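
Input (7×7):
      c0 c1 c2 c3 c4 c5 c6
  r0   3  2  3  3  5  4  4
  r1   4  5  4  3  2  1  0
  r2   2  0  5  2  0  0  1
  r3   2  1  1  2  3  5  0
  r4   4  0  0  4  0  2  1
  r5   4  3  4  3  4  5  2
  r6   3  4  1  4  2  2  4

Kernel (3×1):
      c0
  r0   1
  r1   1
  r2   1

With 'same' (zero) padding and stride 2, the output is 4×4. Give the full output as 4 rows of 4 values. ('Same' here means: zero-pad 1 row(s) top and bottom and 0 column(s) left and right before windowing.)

7 7 7 4
8 10 5 1
10 5 7 3
7 5 6 6

Output[0,0]: The receptive field on the zero-padded input at this output position is [0 / 3 / 4]. Elementwise product with the kernel and sum: 0·1 + 3·1 + 4·1.
Output[0,1]: The receptive field on the zero-padded input at this output position is [0 / 3 / 4]. Elementwise product with the kernel and sum: 0·1 + 3·1 + 4·1.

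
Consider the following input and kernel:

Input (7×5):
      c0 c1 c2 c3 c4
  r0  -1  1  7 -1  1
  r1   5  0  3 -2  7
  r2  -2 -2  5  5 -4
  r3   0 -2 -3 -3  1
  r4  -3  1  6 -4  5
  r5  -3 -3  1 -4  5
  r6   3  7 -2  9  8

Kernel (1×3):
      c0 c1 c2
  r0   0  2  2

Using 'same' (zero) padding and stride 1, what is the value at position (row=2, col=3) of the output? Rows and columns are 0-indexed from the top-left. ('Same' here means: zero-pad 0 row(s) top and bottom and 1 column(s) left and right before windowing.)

The receptive field on the zero-padded input at this output position is [5 5 -4]. Elementwise product with the kernel and sum: 5·2 + -4·2.

2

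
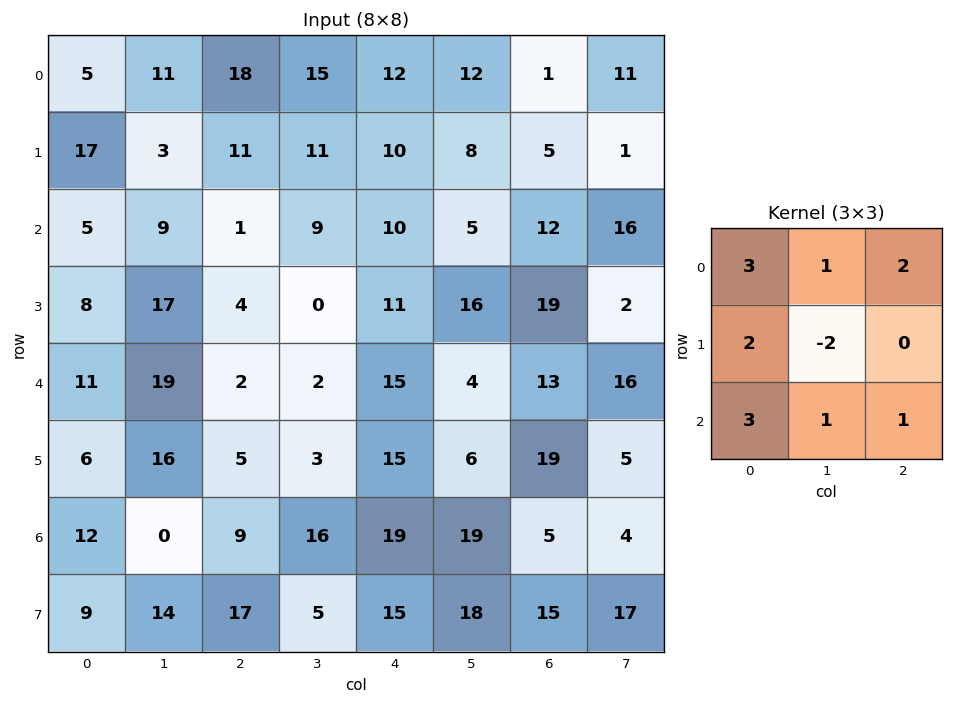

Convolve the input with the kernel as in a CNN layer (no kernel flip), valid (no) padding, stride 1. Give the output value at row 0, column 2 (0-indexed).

115

The receptive field on the input at this output position is [18 15 12 / 11 11 10 / 1 9 10]. Elementwise product with the kernel and sum: 18·3 + 15·1 + 12·2 + 11·2 + 11·-2 + 1·3 + 9·1 + 10·1.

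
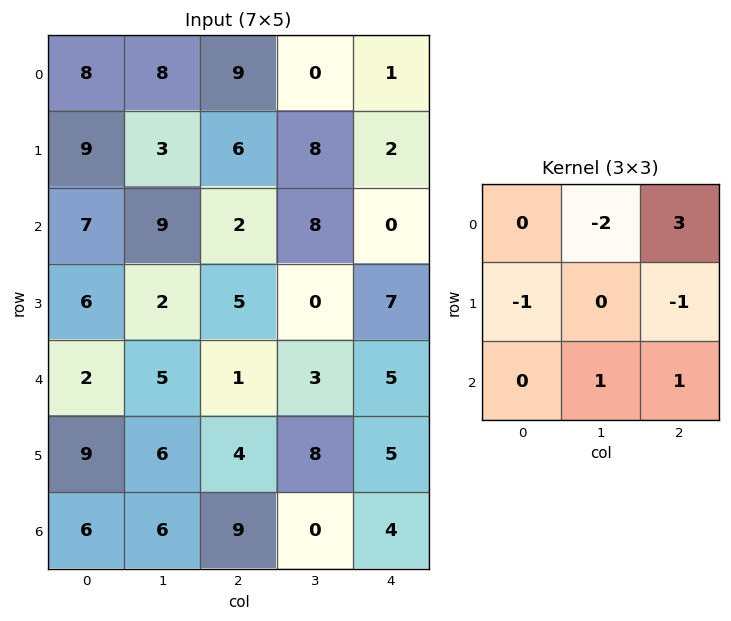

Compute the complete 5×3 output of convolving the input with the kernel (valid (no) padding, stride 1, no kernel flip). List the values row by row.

Output[0,0]: The receptive field on the input at this output position is [8 8 9 / 9 3 6 / 7 9 2]. Elementwise product with the kernel and sum: 8·-2 + 9·3 + 9·-1 + 6·-1 + 9·1 + 2·1.
Output[0,1]: The receptive field on the input at this output position is [8 9 0 / 3 6 8 / 9 2 8]. Elementwise product with the kernel and sum: 9·-2 + 0·3 + 3·-1 + 8·-1 + 2·1 + 8·1.

7 -19 3
10 0 -5
-17 22 -20
18 -6 28
-5 2 4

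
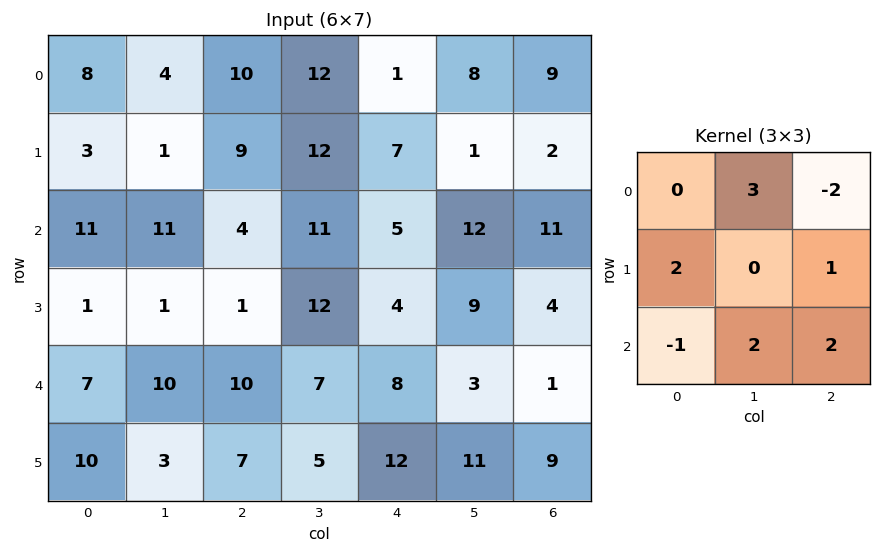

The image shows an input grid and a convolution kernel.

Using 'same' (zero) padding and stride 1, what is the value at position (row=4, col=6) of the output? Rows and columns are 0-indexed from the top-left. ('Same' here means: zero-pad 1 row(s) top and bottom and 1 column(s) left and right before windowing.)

25

The receptive field on the zero-padded input at this output position is [9 4 0 / 3 1 0 / 11 9 0]. Elementwise product with the kernel and sum: 4·3 + 0·-2 + 3·2 + 0·1 + 11·-1 + 9·2 + 0·2.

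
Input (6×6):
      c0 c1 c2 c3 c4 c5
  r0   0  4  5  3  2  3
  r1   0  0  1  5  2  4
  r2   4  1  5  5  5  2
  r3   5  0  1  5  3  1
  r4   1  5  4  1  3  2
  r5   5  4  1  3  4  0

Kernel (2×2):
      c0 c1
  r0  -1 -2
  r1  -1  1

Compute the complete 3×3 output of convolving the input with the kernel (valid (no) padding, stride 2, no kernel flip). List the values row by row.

Output[0,0]: The receptive field on the input at this output position is [0 4 / 0 0]. Elementwise product with the kernel and sum: 0·-1 + 4·-2 + 0·-1 + 0·1.

-8 -7 -6
-11 -11 -11
-12 -4 -11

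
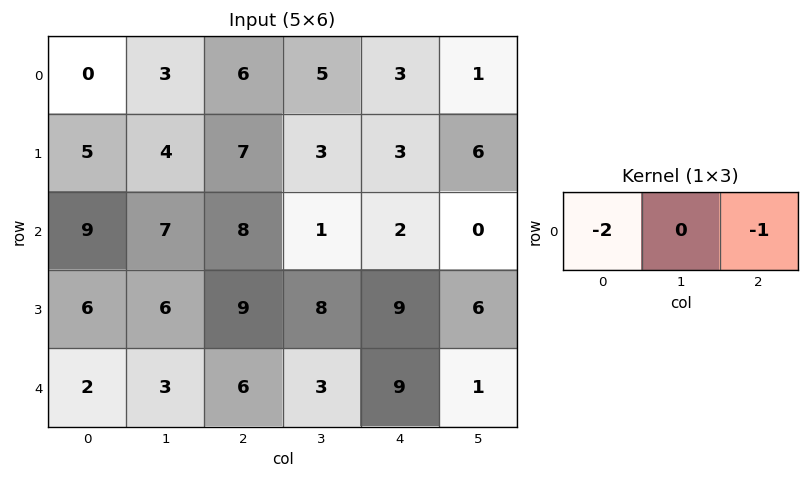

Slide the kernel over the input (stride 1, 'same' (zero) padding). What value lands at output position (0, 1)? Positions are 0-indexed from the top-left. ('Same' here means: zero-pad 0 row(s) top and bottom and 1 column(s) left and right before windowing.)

The receptive field on the zero-padded input at this output position is [0 3 6]. Elementwise product with the kernel and sum: 0·-2 + 6·-1.

-6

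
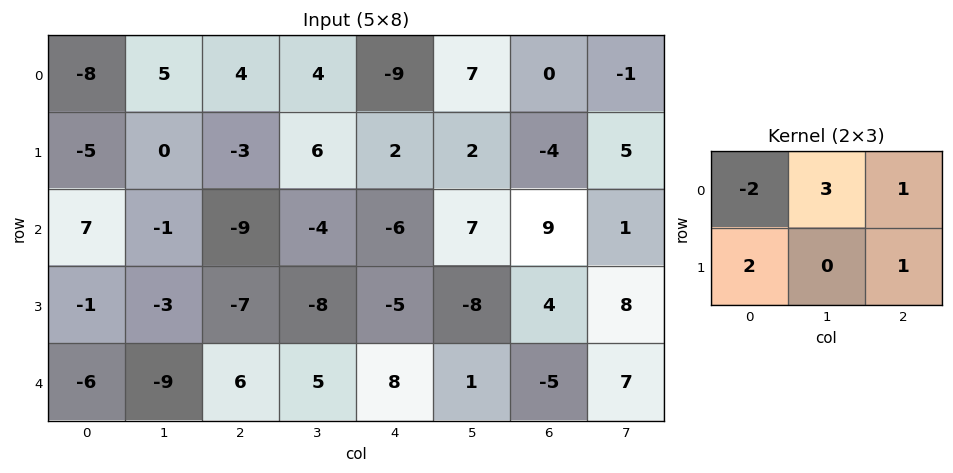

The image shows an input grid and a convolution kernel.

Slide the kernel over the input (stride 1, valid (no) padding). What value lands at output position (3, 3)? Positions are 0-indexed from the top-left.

4

The receptive field on the input at this output position is [-8 -5 -8 / 5 8 1]. Elementwise product with the kernel and sum: -8·-2 + -5·3 + -8·1 + 5·2 + 1·1.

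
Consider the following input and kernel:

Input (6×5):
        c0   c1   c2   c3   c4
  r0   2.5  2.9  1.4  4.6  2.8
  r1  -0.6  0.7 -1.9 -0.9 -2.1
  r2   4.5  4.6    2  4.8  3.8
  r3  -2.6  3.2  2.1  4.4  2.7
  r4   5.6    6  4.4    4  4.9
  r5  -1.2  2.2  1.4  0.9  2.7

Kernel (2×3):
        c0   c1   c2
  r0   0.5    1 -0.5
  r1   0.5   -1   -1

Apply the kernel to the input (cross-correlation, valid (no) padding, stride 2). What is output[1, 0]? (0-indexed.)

-0.75

The receptive field on the input at this output position is [4.5 4.6 2 / -2.6 3.2 2.1]. Elementwise product with the kernel and sum: 4.5·0.5 + 4.6·1 + 2·-0.5 + -2.6·0.5 + 3.2·-1 + 2.1·-1.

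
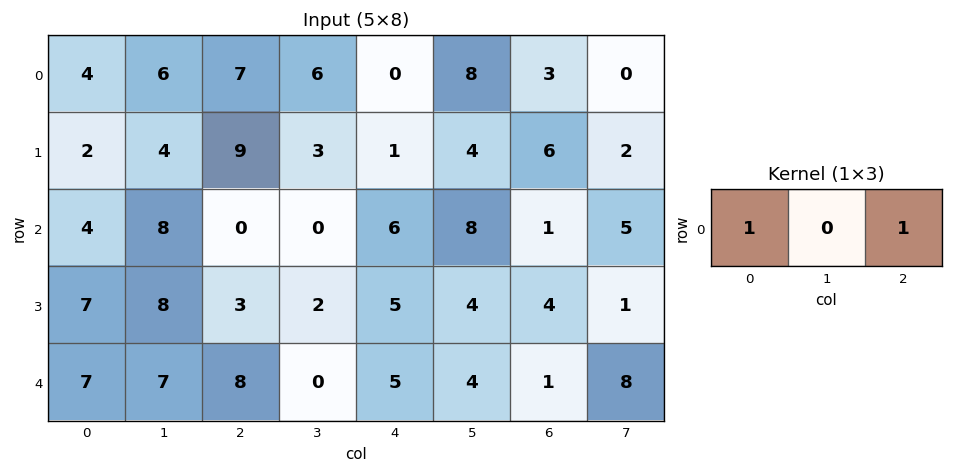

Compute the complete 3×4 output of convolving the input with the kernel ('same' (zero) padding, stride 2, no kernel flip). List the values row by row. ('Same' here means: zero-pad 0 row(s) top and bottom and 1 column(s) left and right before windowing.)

6 12 14 8
8 8 8 13
7 7 4 12

Output[0,0]: The receptive field on the zero-padded input at this output position is [0 4 6]. Elementwise product with the kernel and sum: 0·1 + 6·1.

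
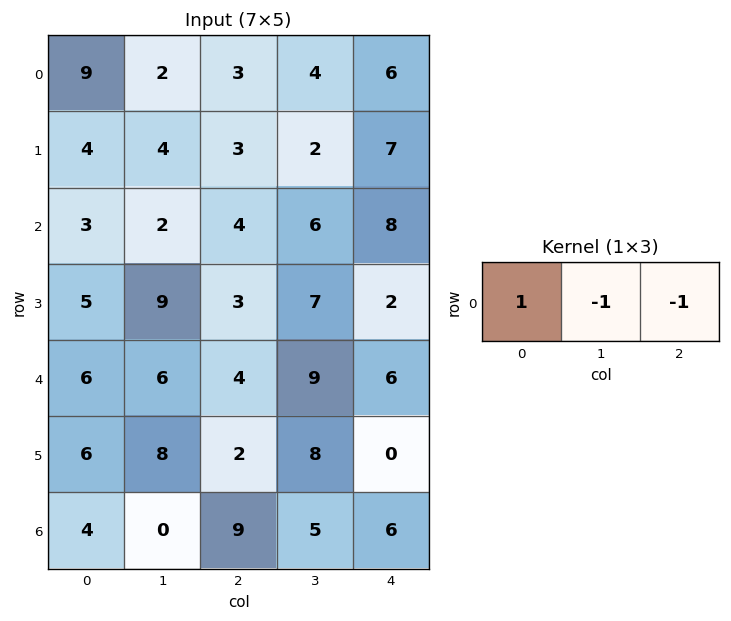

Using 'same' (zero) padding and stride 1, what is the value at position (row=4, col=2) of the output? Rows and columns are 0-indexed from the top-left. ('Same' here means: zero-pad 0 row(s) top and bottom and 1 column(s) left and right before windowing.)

The receptive field on the zero-padded input at this output position is [6 4 9]. Elementwise product with the kernel and sum: 6·1 + 4·-1 + 9·-1.

-7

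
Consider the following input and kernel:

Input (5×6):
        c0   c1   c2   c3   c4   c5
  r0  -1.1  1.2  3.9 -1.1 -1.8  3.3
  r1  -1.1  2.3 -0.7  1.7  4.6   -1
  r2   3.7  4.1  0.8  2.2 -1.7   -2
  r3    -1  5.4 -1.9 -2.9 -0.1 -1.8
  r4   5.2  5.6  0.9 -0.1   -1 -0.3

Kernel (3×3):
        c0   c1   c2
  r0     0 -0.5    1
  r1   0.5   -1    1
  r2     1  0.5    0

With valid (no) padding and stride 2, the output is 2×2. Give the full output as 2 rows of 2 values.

Output[0,0]: The receptive field on the input at this output position is [-1.1 1.2 3.9 / -1.1 2.3 -0.7 / 3.7 4.1 0.8]. Elementwise product with the kernel and sum: 1.2·-0.5 + 3.9·1 + -1.1·0.5 + 2.3·-1 + -0.7·1 + 3.7·1 + 4.1·0.5.
Output[0,1]: The receptive field on the input at this output position is [3.9 -1.1 -1.8 / -0.7 1.7 4.6 / 0.8 2.2 -1.7]. Elementwise product with the kernel and sum: -1.1·-0.5 + -1.8·1 + -0.7·0.5 + 1.7·-1 + 4.6·1 + 0.8·1 + 2.2·0.5.

5.5 3.2
-1.05 -0.1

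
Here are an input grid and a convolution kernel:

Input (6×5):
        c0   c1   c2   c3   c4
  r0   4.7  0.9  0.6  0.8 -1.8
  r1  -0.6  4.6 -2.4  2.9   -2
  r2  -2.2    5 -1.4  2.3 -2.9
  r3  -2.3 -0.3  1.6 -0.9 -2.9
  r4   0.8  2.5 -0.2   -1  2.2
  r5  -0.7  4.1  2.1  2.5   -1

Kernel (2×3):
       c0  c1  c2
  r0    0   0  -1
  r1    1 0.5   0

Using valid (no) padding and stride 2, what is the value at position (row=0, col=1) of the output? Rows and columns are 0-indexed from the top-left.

The receptive field on the input at this output position is [0.6 0.8 -1.8 / -2.4 2.9 -2]. Elementwise product with the kernel and sum: -1.8·-1 + -2.4·1 + 2.9·0.5.

0.85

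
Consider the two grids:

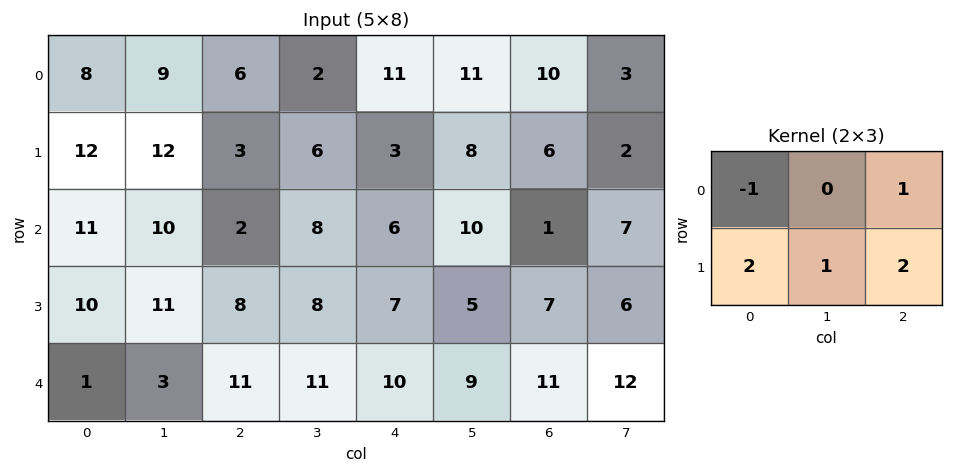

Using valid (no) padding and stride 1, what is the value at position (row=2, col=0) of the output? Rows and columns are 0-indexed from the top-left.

The receptive field on the input at this output position is [11 10 2 / 10 11 8]. Elementwise product with the kernel and sum: 11·-1 + 2·1 + 10·2 + 11·1 + 8·2.

38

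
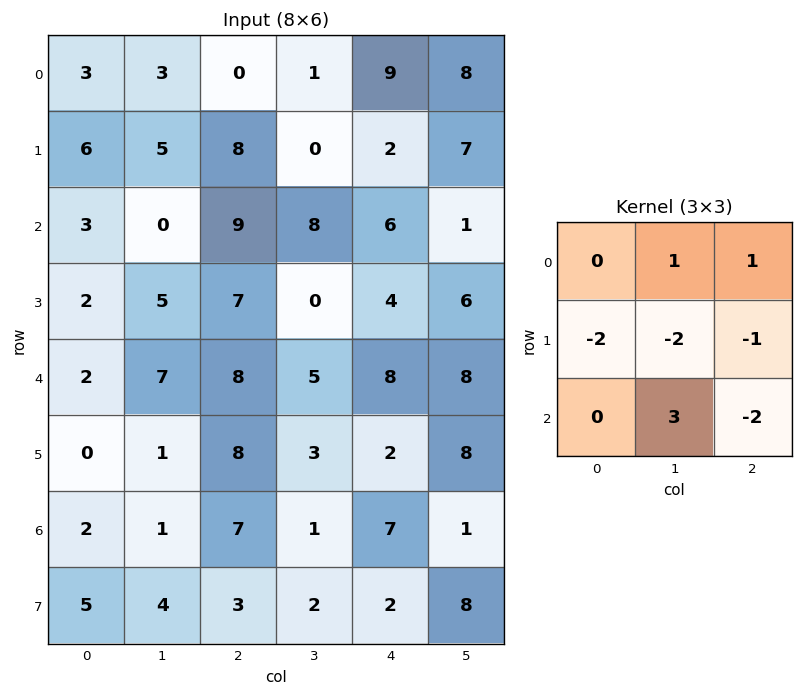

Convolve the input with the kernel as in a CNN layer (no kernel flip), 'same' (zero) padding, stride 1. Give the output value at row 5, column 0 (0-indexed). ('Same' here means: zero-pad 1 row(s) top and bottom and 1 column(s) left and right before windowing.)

The receptive field on the zero-padded input at this output position is [0 2 7 / 0 0 1 / 0 2 1]. Elementwise product with the kernel and sum: 2·1 + 7·1 + 0·-2 + 0·-2 + 1·-1 + 2·3 + 1·-2.

12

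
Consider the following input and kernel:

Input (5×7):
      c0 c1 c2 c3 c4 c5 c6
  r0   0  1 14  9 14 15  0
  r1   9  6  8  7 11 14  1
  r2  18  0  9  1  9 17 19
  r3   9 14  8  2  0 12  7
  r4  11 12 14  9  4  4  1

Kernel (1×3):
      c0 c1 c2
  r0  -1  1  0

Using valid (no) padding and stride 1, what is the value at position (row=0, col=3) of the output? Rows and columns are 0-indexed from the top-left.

5

The receptive field on the input at this output position is [9 14 15]. Elementwise product with the kernel and sum: 9·-1 + 14·1.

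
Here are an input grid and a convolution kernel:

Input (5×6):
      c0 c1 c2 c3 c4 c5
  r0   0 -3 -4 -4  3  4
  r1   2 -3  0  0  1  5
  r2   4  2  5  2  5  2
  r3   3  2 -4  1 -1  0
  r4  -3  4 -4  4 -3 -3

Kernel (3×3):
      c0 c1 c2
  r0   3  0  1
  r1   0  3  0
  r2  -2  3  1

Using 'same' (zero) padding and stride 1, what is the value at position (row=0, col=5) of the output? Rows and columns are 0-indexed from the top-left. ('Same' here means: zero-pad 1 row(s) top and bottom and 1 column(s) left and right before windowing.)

25

The receptive field on the zero-padded input at this output position is [0 0 0 / 3 4 0 / 1 5 0]. Elementwise product with the kernel and sum: 0·3 + 0·1 + 4·3 + 1·-2 + 5·3 + 0·1.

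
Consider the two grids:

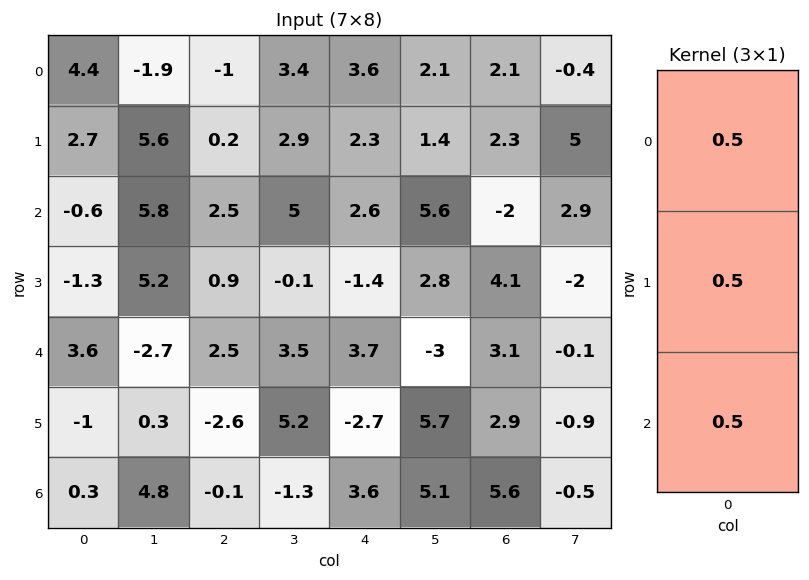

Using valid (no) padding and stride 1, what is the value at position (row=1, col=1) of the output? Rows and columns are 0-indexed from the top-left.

The receptive field on the input at this output position is [5.6 / 5.8 / 5.2]. Elementwise product with the kernel and sum: 5.6·0.5 + 5.8·0.5 + 5.2·0.5.

8.3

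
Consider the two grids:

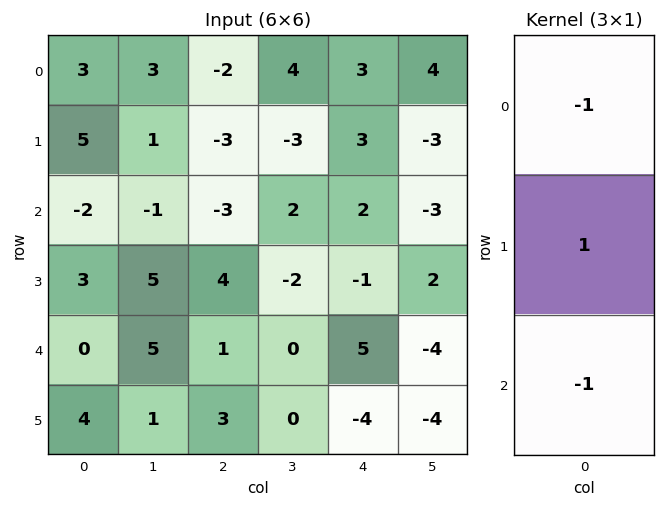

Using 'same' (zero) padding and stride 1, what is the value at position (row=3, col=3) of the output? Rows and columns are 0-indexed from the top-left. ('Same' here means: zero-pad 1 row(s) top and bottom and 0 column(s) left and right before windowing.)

The receptive field on the zero-padded input at this output position is [2 / -2 / 0]. Elementwise product with the kernel and sum: 2·-1 + -2·1 + 0·-1.

-4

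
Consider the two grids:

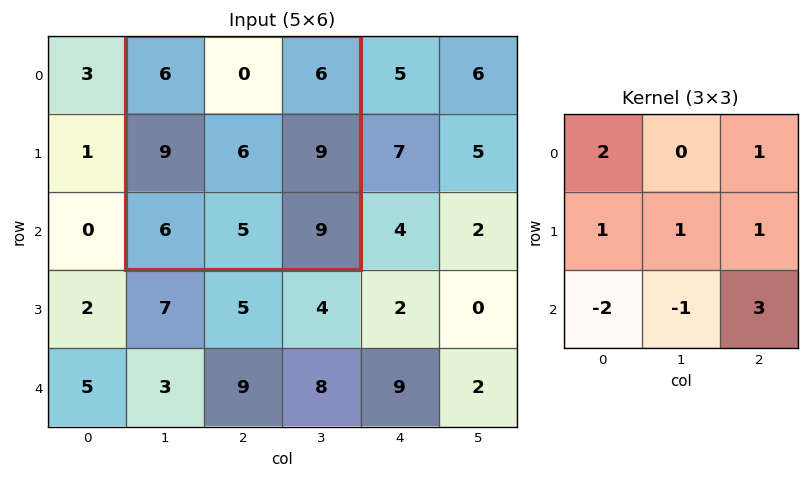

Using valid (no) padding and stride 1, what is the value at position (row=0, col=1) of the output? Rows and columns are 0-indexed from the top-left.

The receptive field on the input at this output position is [6 0 6 / 9 6 9 / 6 5 9]. Elementwise product with the kernel and sum: 6·2 + 6·1 + 9·1 + 6·1 + 9·1 + 6·-2 + 5·-1 + 9·3.

52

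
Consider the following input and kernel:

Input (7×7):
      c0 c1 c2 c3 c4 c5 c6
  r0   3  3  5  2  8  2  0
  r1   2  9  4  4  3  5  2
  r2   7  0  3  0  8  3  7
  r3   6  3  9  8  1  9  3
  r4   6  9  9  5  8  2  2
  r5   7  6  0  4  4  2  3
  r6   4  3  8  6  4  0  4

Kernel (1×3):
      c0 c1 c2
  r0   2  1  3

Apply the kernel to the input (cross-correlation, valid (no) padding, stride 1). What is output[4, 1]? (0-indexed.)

42

The receptive field on the input at this output position is [9 9 5]. Elementwise product with the kernel and sum: 9·2 + 9·1 + 5·3.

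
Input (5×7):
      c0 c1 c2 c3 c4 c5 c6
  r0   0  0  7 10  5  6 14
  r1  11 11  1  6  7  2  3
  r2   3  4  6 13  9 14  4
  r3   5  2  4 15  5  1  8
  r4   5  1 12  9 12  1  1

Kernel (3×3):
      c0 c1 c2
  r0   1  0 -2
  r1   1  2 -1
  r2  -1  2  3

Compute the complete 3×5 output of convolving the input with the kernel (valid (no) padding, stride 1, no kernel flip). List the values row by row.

41 34 50 63 16
25 53 51 17 55
29 23 59 27 -7

Output[0,0]: The receptive field on the input at this output position is [0 0 7 / 11 11 1 / 3 4 6]. Elementwise product with the kernel and sum: 0·1 + 7·-2 + 11·1 + 11·2 + 1·-1 + 3·-1 + 4·2 + 6·3.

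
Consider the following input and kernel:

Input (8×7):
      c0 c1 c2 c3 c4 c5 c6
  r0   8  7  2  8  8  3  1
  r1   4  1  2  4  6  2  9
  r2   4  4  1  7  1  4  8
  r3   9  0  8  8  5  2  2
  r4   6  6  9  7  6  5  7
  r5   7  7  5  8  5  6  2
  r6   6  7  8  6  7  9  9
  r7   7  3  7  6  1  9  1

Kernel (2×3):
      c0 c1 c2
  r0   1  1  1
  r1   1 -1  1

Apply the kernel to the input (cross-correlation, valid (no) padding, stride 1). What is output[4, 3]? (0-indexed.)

27

The receptive field on the input at this output position is [7 6 5 / 8 5 6]. Elementwise product with the kernel and sum: 7·1 + 6·1 + 5·1 + 8·1 + 5·-1 + 6·1.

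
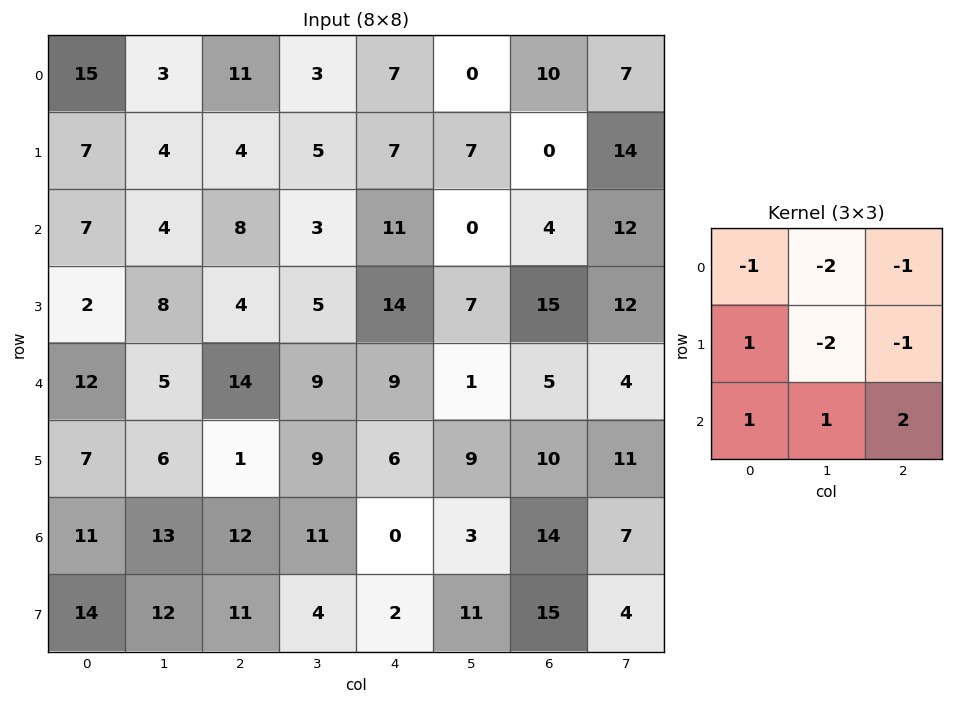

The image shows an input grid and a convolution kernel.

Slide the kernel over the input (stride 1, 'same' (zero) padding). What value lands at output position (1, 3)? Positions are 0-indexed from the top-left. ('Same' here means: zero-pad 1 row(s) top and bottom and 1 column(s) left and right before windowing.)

The receptive field on the zero-padded input at this output position is [11 3 7 / 4 5 7 / 8 3 11]. Elementwise product with the kernel and sum: 11·-1 + 3·-2 + 7·-1 + 4·1 + 5·-2 + 7·-1 + 8·1 + 3·1 + 11·2.

-4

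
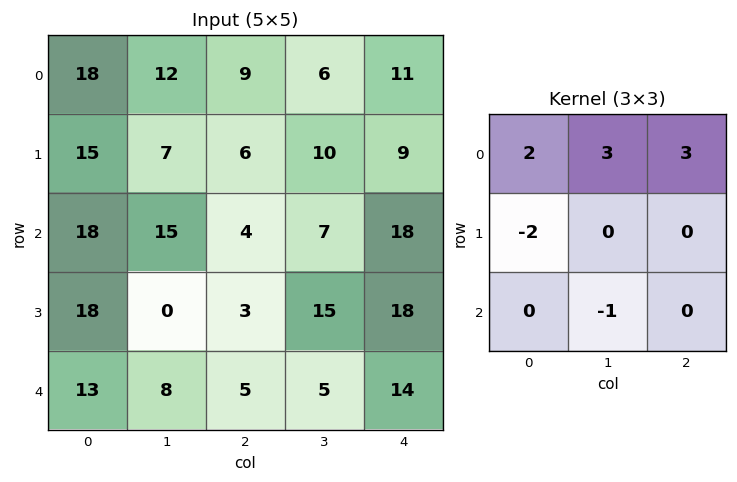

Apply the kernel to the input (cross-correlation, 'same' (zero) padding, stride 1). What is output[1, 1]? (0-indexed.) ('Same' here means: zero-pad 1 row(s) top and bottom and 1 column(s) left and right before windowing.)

54

The receptive field on the zero-padded input at this output position is [18 12 9 / 15 7 6 / 18 15 4]. Elementwise product with the kernel and sum: 18·2 + 12·3 + 9·3 + 15·-2 + 15·-1.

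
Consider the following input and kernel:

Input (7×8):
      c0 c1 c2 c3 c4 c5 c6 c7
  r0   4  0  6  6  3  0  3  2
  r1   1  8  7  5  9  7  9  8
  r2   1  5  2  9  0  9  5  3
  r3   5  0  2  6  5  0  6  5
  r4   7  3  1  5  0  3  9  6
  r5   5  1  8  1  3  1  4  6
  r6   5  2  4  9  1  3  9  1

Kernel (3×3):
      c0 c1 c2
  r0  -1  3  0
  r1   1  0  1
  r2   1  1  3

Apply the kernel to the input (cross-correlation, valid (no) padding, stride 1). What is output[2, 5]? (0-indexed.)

The receptive field on the input at this output position is [9 5 3 / 0 6 5 / 3 9 6]. Elementwise product with the kernel and sum: 9·-1 + 5·3 + 0·1 + 5·1 + 3·1 + 9·1 + 6·3.

41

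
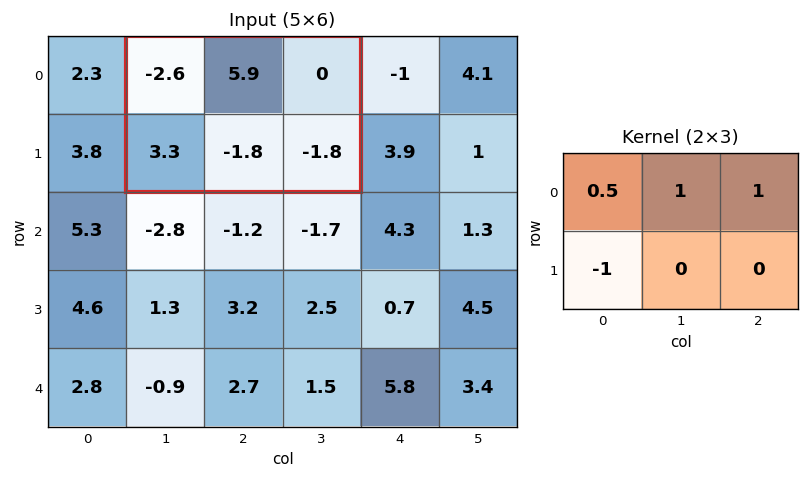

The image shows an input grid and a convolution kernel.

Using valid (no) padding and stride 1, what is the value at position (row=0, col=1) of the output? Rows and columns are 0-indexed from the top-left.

The receptive field on the input at this output position is [-2.6 5.9 0 / 3.3 -1.8 -1.8]. Elementwise product with the kernel and sum: -2.6·0.5 + 5.9·1 + 0·1 + 3.3·-1.

1.3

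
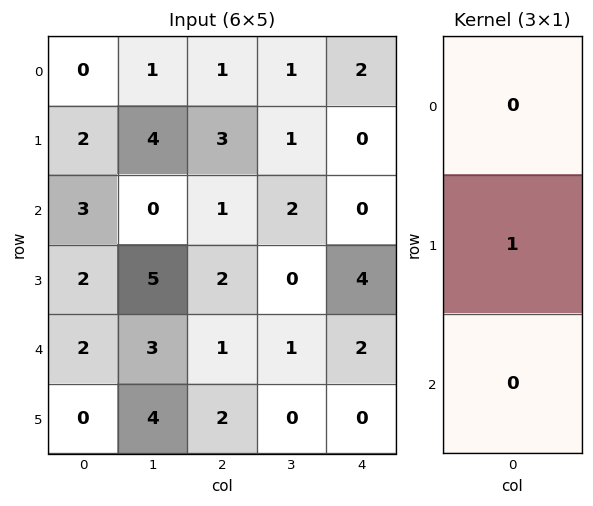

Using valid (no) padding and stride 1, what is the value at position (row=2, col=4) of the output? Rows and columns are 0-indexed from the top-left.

4

The receptive field on the input at this output position is [0 / 4 / 2]. Elementwise product with the kernel and sum: 4·1.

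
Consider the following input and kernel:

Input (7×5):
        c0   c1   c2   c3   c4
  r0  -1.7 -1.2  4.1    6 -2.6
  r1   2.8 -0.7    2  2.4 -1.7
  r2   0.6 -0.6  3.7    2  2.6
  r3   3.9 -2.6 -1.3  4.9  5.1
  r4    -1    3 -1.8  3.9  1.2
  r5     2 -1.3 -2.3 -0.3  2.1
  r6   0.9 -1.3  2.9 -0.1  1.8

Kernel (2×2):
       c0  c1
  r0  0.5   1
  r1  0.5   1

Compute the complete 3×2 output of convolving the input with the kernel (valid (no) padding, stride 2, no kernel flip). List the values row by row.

Output[0,0]: The receptive field on the input at this output position is [-1.7 -1.2 / 2.8 -0.7]. Elementwise product with the kernel and sum: -1.7·0.5 + -1.2·1 + 2.8·0.5 + -0.7·1.

-1.35 11.45
-0.95 8.1
2.2 1.55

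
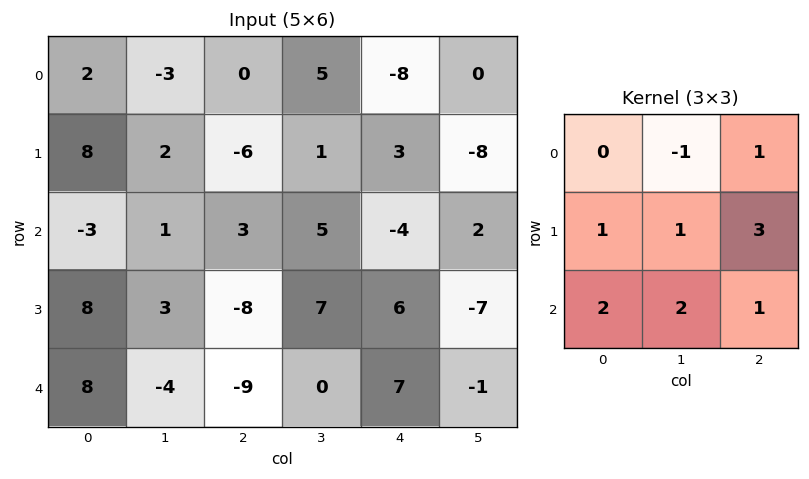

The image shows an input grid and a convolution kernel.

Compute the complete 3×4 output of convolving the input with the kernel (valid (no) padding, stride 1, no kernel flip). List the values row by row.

-6 17 3 -8
13 23 2 15
-12 -8 -3 11

Output[0,0]: The receptive field on the input at this output position is [2 -3 0 / 8 2 -6 / -3 1 3]. Elementwise product with the kernel and sum: -3·-1 + 0·1 + 8·1 + 2·1 + -6·3 + -3·2 + 1·2 + 3·1.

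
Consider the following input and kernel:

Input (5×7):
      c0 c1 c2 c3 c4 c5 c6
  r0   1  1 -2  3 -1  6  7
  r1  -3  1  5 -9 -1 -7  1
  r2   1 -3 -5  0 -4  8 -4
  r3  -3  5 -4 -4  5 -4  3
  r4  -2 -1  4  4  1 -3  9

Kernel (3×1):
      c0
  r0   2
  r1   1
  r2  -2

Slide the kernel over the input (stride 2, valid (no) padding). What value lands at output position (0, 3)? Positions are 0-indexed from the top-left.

23

The receptive field on the input at this output position is [7 / 1 / -4]. Elementwise product with the kernel and sum: 7·2 + 1·1 + -4·-2.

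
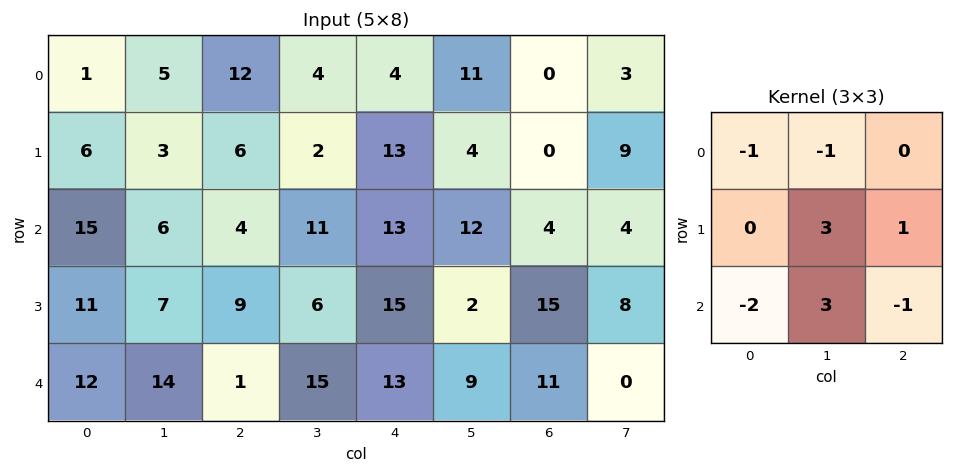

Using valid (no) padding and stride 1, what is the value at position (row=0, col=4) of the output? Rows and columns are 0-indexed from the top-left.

3

The receptive field on the input at this output position is [4 11 0 / 13 4 0 / 13 12 4]. Elementwise product with the kernel and sum: 4·-1 + 11·-1 + 4·3 + 0·1 + 13·-2 + 12·3 + 4·-1.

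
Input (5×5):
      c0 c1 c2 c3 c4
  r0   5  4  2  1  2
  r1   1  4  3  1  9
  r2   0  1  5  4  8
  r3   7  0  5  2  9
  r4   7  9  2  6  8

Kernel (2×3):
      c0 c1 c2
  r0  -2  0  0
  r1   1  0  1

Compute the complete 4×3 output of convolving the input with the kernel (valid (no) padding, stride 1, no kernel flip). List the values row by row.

-6 -3 8
3 -3 7
12 0 4
-5 15 0

Output[0,0]: The receptive field on the input at this output position is [5 4 2 / 1 4 3]. Elementwise product with the kernel and sum: 5·-2 + 1·1 + 3·1.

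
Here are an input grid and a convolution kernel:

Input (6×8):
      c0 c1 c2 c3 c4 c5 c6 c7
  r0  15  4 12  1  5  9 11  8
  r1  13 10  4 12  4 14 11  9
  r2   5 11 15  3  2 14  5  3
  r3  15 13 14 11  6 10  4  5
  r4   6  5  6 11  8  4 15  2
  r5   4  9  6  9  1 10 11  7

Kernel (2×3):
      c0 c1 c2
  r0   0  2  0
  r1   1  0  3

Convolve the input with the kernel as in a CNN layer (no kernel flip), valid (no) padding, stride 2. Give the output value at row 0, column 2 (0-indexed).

The receptive field on the input at this output position is [5 9 11 / 4 14 11]. Elementwise product with the kernel and sum: 9·2 + 4·1 + 11·3.

55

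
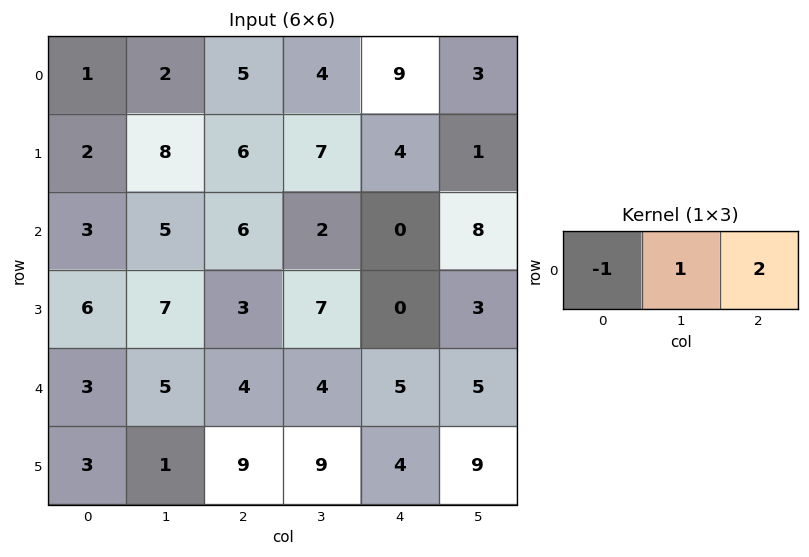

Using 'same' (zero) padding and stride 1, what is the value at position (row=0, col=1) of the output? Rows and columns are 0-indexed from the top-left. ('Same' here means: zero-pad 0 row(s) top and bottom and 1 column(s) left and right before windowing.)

11

The receptive field on the zero-padded input at this output position is [1 2 5]. Elementwise product with the kernel and sum: 1·-1 + 2·1 + 5·2.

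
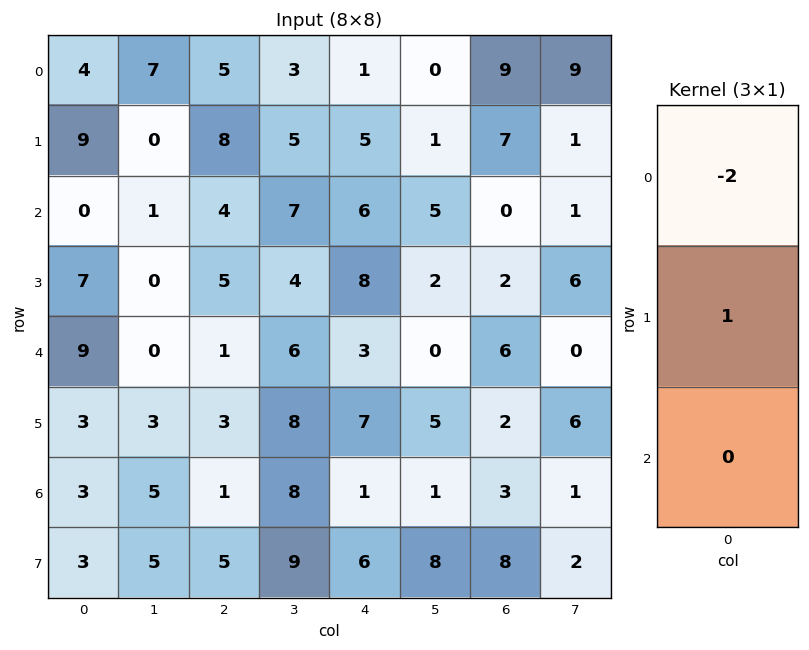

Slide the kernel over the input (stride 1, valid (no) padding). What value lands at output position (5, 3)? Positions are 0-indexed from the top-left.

-8

The receptive field on the input at this output position is [8 / 8 / 9]. Elementwise product with the kernel and sum: 8·-2 + 8·1.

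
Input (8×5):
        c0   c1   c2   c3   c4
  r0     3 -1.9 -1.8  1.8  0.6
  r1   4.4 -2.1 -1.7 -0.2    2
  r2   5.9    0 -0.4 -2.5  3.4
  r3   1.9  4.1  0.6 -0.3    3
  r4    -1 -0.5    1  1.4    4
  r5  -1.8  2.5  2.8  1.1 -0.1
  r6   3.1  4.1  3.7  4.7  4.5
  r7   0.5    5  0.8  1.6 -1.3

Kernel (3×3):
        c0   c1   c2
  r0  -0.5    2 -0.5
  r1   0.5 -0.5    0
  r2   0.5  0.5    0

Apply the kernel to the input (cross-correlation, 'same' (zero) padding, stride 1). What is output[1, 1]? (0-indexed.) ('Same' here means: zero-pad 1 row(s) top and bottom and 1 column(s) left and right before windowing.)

1.8

The receptive field on the zero-padded input at this output position is [3 -1.9 -1.8 / 4.4 -2.1 -1.7 / 5.9 0 -0.4]. Elementwise product with the kernel and sum: 3·-0.5 + -1.9·2 + -1.8·-0.5 + 4.4·0.5 + -2.1·-0.5 + 5.9·0.5 + 0·0.5.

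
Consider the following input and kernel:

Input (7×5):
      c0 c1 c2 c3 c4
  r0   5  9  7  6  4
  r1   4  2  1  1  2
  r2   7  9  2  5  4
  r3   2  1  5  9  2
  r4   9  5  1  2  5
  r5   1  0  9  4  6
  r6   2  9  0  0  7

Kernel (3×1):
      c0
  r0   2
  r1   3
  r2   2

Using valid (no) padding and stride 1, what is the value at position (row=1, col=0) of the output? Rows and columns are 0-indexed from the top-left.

33

The receptive field on the input at this output position is [4 / 7 / 2]. Elementwise product with the kernel and sum: 4·2 + 7·3 + 2·2.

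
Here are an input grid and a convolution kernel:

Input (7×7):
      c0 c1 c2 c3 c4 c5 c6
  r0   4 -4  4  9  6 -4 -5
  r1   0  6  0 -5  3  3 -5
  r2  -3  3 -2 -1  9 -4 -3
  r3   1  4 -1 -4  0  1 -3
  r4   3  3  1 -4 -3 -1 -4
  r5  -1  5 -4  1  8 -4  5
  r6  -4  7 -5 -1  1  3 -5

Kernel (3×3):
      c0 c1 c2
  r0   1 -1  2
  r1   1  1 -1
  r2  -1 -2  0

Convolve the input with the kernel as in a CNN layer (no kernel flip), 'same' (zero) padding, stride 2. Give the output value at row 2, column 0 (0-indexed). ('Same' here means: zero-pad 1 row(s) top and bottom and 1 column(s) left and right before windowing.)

9

The receptive field on the zero-padded input at this output position is [0 1 4 / 0 3 3 / 0 -1 5]. Elementwise product with the kernel and sum: 0·1 + 1·-1 + 4·2 + 0·1 + 3·1 + 3·-1 + 0·-1 + -1·-2.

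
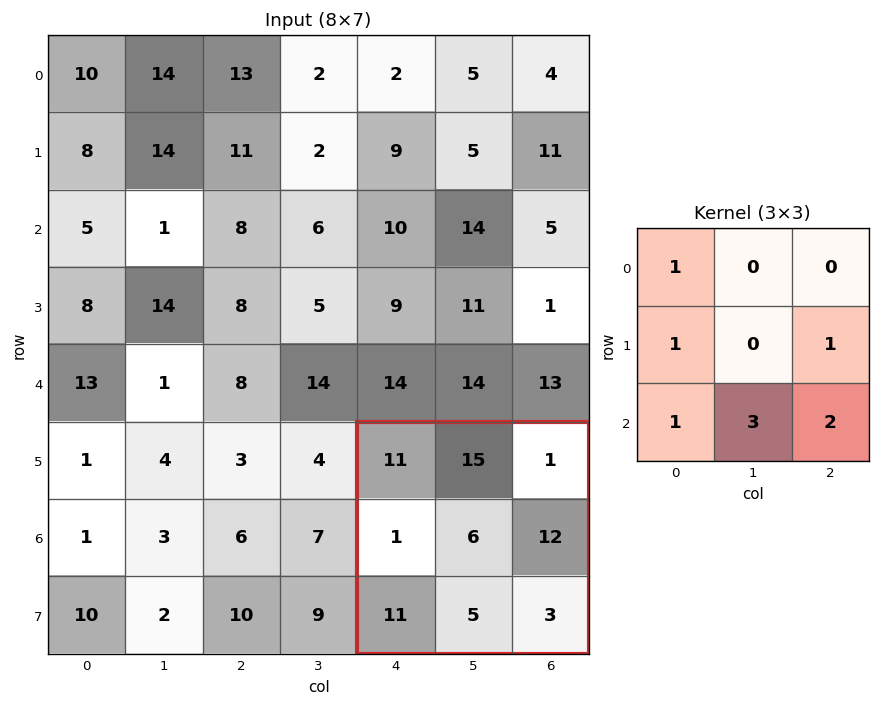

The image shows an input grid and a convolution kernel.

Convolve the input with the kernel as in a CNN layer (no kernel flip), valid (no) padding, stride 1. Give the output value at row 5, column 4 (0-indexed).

The receptive field on the input at this output position is [11 15 1 / 1 6 12 / 11 5 3]. Elementwise product with the kernel and sum: 11·1 + 1·1 + 12·1 + 11·1 + 5·3 + 3·2.

56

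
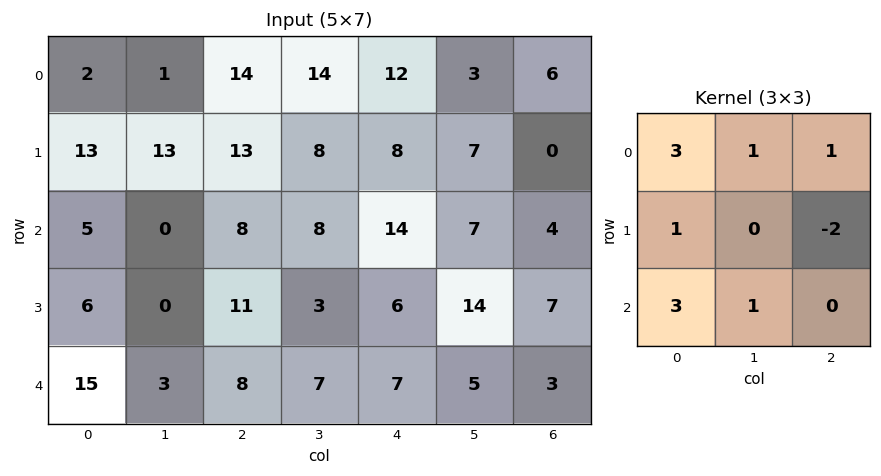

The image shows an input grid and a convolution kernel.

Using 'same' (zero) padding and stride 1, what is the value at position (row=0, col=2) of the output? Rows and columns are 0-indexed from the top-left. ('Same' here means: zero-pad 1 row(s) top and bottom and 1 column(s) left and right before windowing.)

The receptive field on the zero-padded input at this output position is [0 0 0 / 1 14 14 / 13 13 8]. Elementwise product with the kernel and sum: 0·3 + 0·1 + 0·1 + 1·1 + 14·-2 + 13·3 + 13·1.

25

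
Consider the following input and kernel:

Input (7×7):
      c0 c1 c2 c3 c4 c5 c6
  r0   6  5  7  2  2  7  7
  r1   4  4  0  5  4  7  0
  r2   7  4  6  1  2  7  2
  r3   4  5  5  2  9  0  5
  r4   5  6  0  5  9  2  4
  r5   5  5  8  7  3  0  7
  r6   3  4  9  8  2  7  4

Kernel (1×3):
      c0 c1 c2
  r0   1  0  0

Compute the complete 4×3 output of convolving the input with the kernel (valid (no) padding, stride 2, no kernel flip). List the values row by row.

6 7 2
7 6 2
5 0 9
3 9 2

Output[0,0]: The receptive field on the input at this output position is [6 5 7]. Elementwise product with the kernel and sum: 6·1.
Output[0,1]: The receptive field on the input at this output position is [7 2 2]. Elementwise product with the kernel and sum: 7·1.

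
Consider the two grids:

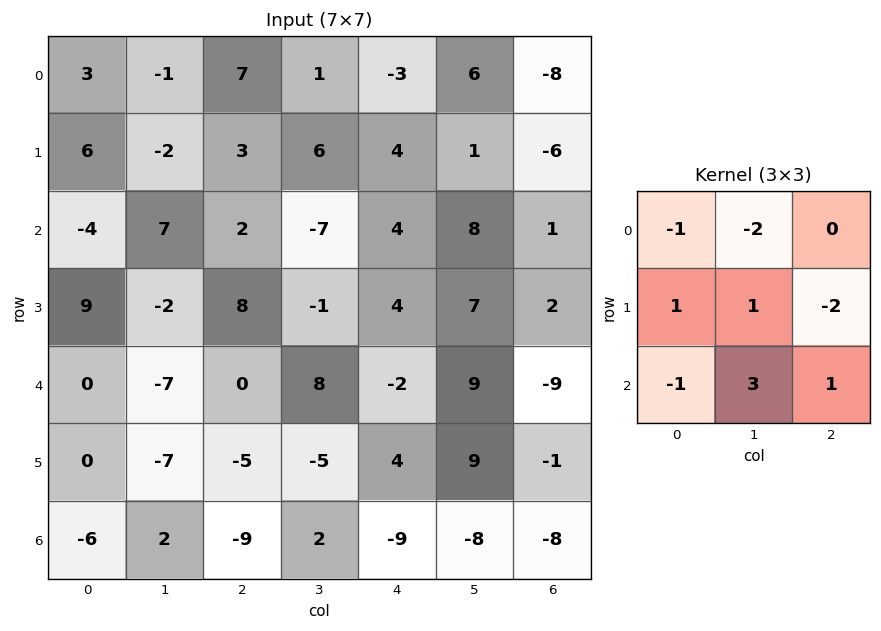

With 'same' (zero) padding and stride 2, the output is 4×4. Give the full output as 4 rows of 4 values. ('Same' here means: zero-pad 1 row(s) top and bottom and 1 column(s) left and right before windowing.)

Output[0,0]: The receptive field on the zero-padded input at this output position is [0 0 0 / 0 3 -1 / 0 6 -2]. Elementwise product with the kernel and sum: 0·-1 + 0·-2 + 0·1 + 3·1 + -1·-2 + 0·-1 + 6·3 + -2·1.
Output[0,1]: The receptive field on the zero-padded input at this output position is [0 0 0 / -1 7 1 / -2 3 6]. Elementwise product with the kernel and sum: 0·-1 + 0·-2 + -1·1 + 7·1 + 1·-2 + -2·-1 + 3·3 + 6·1.

21 21 -7 -21
-5 44 -13 19
-11 -50 7 -23
-10 6 6 -23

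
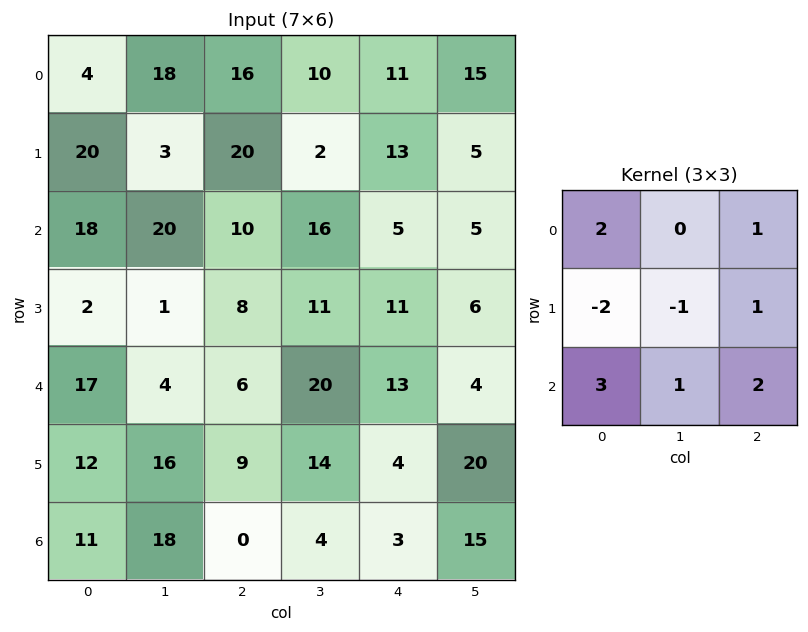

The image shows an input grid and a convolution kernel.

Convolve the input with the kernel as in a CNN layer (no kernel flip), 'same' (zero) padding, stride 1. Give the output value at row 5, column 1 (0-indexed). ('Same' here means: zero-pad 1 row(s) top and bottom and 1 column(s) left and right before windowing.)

The receptive field on the zero-padded input at this output position is [17 4 6 / 12 16 9 / 11 18 0]. Elementwise product with the kernel and sum: 17·2 + 6·1 + 12·-2 + 16·-1 + 9·1 + 11·3 + 18·1 + 0·2.

60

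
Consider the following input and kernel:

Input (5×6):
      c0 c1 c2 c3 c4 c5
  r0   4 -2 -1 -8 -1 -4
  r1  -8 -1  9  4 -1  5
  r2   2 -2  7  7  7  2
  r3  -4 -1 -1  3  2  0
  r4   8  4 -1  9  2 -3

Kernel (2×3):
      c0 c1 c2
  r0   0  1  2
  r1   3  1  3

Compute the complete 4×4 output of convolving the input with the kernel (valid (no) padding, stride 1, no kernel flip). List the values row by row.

-2 1 18 17
42 39 51 43
-4 26 27 22
22 43 19 22

Output[0,0]: The receptive field on the input at this output position is [4 -2 -1 / -8 -1 9]. Elementwise product with the kernel and sum: -2·1 + -1·2 + -8·3 + -1·1 + 9·3.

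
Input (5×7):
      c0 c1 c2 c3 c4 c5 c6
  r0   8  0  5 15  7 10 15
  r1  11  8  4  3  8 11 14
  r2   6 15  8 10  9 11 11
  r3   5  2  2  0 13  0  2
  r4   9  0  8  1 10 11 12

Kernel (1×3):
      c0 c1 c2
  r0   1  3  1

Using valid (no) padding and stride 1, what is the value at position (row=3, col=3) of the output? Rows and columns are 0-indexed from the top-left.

The receptive field on the input at this output position is [0 13 0]. Elementwise product with the kernel and sum: 0·1 + 13·3 + 0·1.

39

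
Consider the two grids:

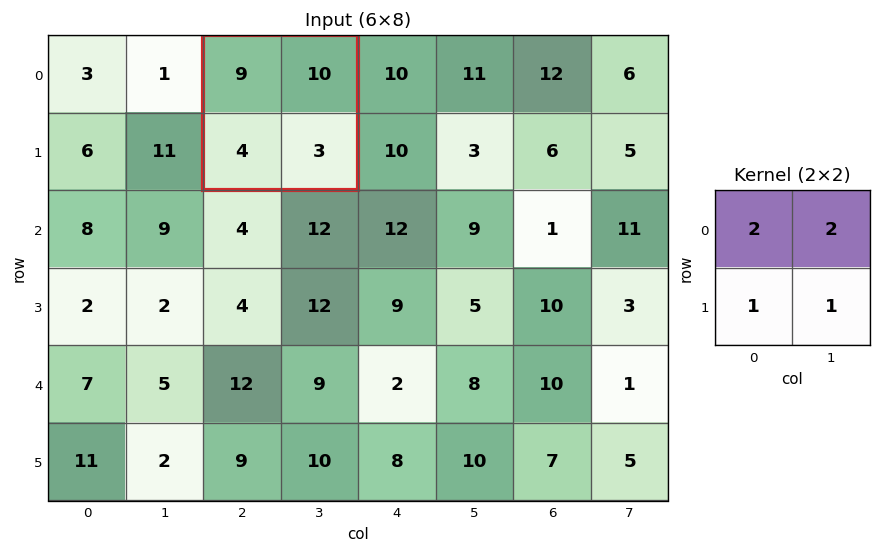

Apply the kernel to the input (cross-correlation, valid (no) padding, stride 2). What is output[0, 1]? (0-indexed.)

45

The receptive field on the input at this output position is [9 10 / 4 3]. Elementwise product with the kernel and sum: 9·2 + 10·2 + 4·1 + 3·1.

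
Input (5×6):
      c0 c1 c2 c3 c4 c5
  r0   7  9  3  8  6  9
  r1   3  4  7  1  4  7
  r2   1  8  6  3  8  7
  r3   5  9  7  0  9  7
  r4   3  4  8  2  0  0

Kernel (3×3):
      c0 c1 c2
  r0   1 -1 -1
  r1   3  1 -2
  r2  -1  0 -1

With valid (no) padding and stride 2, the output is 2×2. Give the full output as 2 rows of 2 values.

-13 -11
-14 -10

Output[0,0]: The receptive field on the input at this output position is [7 9 3 / 3 4 7 / 1 8 6]. Elementwise product with the kernel and sum: 7·1 + 9·-1 + 3·-1 + 3·3 + 4·1 + 7·-2 + 1·-1 + 6·-1.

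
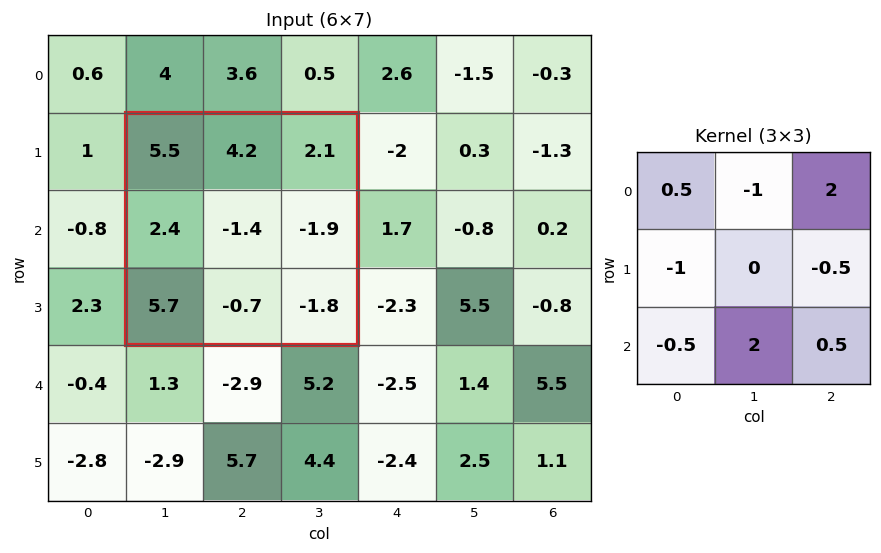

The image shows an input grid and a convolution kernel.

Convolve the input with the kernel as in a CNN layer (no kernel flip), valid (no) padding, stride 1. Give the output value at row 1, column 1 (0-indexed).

-3.85

The receptive field on the input at this output position is [5.5 4.2 2.1 / 2.4 -1.4 -1.9 / 5.7 -0.7 -1.8]. Elementwise product with the kernel and sum: 5.5·0.5 + 4.2·-1 + 2.1·2 + 2.4·-1 + -1.9·-0.5 + 5.7·-0.5 + -0.7·2 + -1.8·0.5.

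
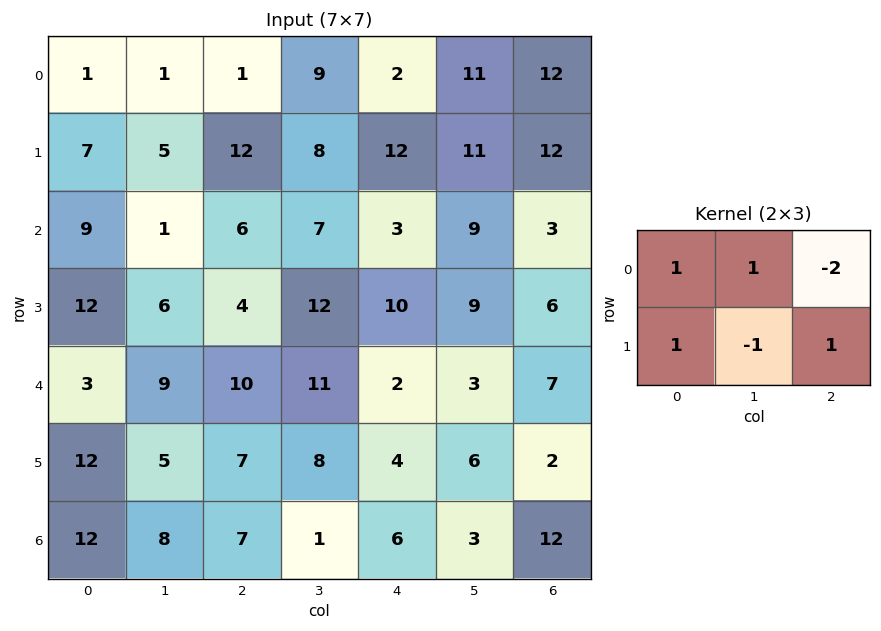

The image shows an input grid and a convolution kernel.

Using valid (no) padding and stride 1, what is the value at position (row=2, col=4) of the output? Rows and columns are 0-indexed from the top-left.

13

The receptive field on the input at this output position is [3 9 3 / 10 9 6]. Elementwise product with the kernel and sum: 3·1 + 9·1 + 3·-2 + 10·1 + 9·-1 + 6·1.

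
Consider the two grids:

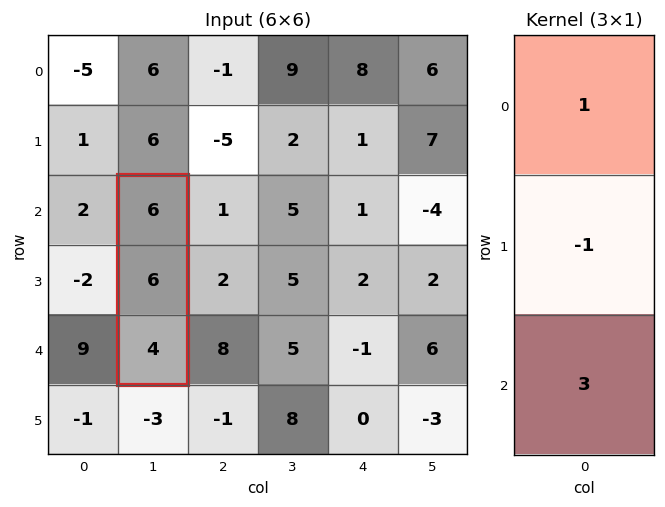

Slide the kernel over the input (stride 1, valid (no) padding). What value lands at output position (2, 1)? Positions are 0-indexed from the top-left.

The receptive field on the input at this output position is [6 / 6 / 4]. Elementwise product with the kernel and sum: 6·1 + 6·-1 + 4·3.

12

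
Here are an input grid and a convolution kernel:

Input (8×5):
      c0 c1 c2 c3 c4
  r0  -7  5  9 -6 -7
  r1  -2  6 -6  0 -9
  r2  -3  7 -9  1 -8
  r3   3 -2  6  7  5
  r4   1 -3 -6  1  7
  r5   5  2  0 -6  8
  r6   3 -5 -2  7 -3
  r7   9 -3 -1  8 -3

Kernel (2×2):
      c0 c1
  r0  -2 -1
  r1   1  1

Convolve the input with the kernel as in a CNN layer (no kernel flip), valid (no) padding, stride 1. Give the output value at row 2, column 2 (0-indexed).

30

The receptive field on the input at this output position is [-9 1 / 6 7]. Elementwise product with the kernel and sum: -9·-2 + 1·-1 + 6·1 + 7·1.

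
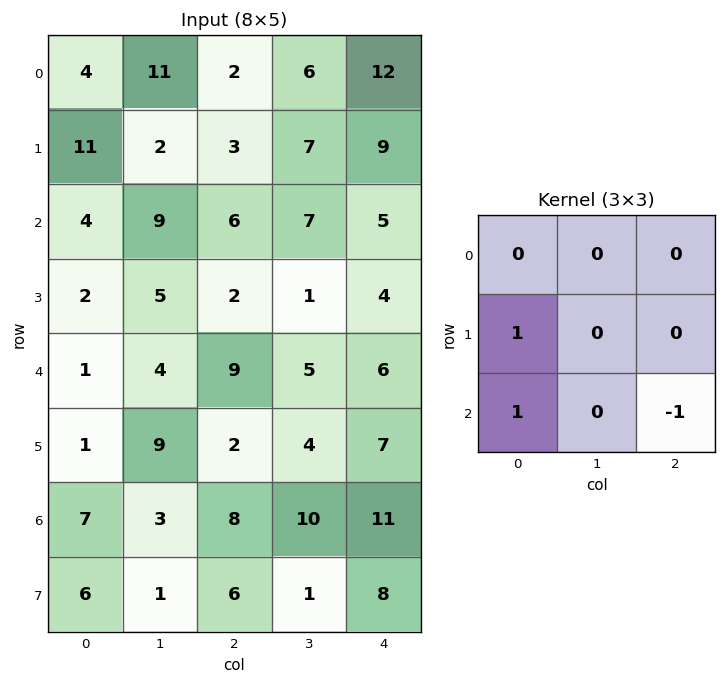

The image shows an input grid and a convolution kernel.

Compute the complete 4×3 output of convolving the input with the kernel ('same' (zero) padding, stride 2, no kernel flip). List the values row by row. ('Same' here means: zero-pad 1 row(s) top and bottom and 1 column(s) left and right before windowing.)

Output[0,0]: The receptive field on the zero-padded input at this output position is [0 0 0 / 0 4 11 / 0 11 2]. Elementwise product with the kernel and sum: 0·1 + 0·1 + 2·-1.

-2 6 13
-5 13 8
-9 9 9
-1 3 11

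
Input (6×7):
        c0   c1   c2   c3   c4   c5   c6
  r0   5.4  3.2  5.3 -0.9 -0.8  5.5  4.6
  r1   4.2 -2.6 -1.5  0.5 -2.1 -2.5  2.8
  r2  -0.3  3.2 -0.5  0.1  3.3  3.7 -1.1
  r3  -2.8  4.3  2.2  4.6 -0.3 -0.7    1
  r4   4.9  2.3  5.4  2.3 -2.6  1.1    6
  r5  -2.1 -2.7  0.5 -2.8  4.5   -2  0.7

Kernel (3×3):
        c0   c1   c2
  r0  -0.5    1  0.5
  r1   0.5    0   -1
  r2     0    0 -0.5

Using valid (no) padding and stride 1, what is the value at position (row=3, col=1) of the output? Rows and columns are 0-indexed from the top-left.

2.6

The receptive field on the input at this output position is [4.3 2.2 4.6 / 2.3 5.4 2.3 / -2.7 0.5 -2.8]. Elementwise product with the kernel and sum: 4.3·-0.5 + 2.2·1 + 4.6·0.5 + 2.3·0.5 + 2.3·-1 + -2.8·-0.5.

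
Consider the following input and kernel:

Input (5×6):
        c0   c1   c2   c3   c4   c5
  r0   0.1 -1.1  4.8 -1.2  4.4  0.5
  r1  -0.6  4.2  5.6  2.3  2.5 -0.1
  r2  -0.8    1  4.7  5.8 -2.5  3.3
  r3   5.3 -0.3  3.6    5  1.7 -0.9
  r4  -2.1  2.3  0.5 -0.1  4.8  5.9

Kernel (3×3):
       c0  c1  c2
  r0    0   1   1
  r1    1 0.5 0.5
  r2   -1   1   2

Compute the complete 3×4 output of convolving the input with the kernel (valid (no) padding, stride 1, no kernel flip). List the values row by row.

Output[0,0]: The receptive field on the input at this output position is [0.1 -1.1 4.8 / -0.6 4.2 5.6 / -0.8 1 4.7]. Elementwise product with the kernel and sum: -1.1·1 + 4.8·1 + -0.6·1 + 4.2·0.5 + 5.6·0.5 + -0.8·-1 + 1·1 + 4.7·2.
Output[0,1]: The receptive field on the input at this output position is [-1.1 4.8 -1.2 / 4.2 5.6 2.3 / 1 4.7 5.8]. Elementwise product with the kernel and sum: 4.8·1 + -1.2·1 + 4.2·1 + 5.6·0.5 + 2.3·0.5 + 1·-1 + 4.7·1 + 5.8·2.

19.2 27.05 7.3 6.7
13.45 28.05 15.95 3.5
18.05 12.5 19.25 22.9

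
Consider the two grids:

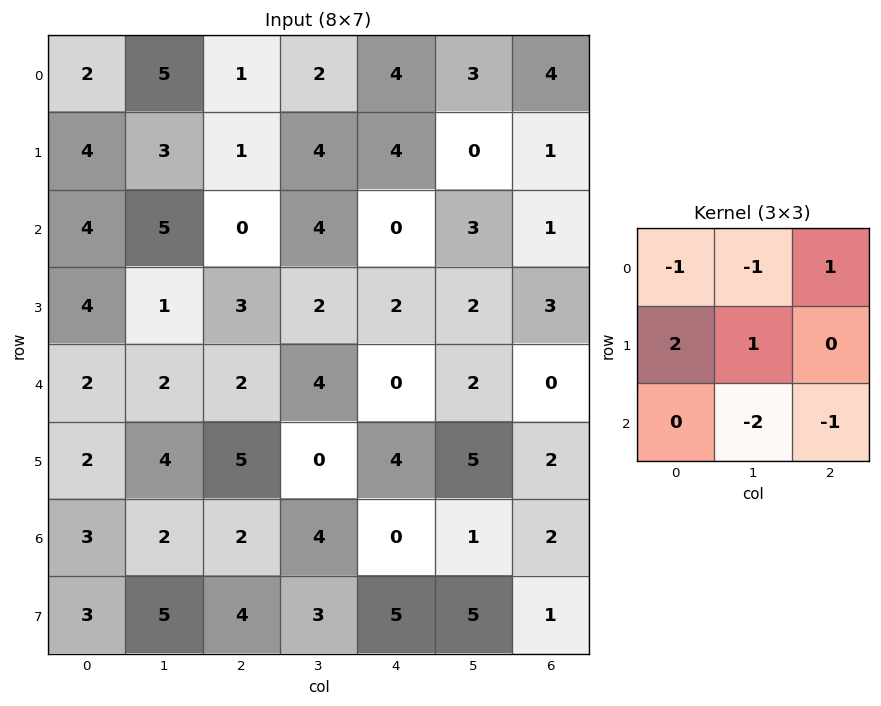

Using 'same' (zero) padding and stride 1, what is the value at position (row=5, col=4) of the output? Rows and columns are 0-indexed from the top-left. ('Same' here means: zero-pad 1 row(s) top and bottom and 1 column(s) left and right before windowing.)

1

The receptive field on the zero-padded input at this output position is [4 0 2 / 0 4 5 / 4 0 1]. Elementwise product with the kernel and sum: 4·-1 + 0·-1 + 2·1 + 0·2 + 4·1 + 0·-2 + 1·-1.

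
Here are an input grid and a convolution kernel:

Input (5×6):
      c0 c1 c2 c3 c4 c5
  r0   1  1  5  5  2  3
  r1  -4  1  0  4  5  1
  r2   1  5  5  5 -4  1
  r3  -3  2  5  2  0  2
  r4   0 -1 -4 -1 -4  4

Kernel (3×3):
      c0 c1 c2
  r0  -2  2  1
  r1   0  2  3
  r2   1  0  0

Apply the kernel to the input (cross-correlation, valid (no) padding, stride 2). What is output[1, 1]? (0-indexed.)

The receptive field on the input at this output position is [5 5 -4 / 5 2 0 / -4 -1 -4]. Elementwise product with the kernel and sum: 5·-2 + 5·2 + -4·1 + 2·2 + 0·3 + -4·1.

-4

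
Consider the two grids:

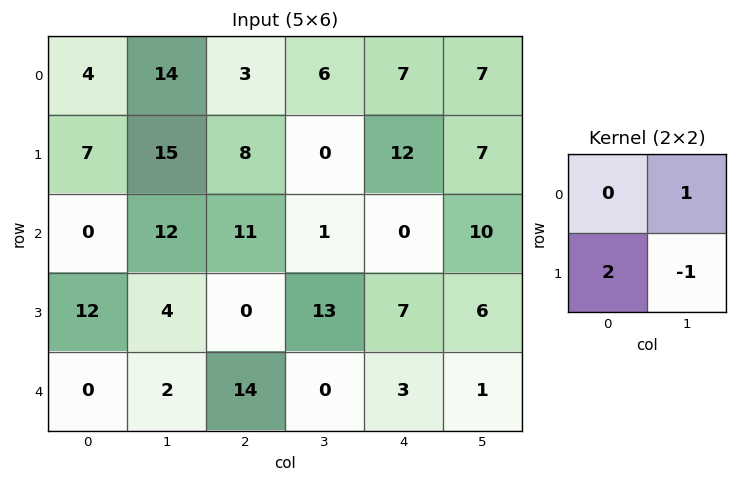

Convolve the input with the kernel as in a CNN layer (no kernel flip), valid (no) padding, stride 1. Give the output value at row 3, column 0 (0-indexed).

2

The receptive field on the input at this output position is [12 4 / 0 2]. Elementwise product with the kernel and sum: 4·1 + 0·2 + 2·-1.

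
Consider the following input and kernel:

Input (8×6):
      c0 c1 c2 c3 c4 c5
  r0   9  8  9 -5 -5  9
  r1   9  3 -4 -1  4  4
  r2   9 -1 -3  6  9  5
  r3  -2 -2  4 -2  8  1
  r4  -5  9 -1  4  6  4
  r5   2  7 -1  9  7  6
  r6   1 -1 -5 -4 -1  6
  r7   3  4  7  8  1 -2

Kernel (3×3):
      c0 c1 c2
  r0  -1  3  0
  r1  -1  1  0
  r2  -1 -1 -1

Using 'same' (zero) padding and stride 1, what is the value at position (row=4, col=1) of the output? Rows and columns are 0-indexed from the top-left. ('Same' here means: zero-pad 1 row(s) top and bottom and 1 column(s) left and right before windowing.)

2

The receptive field on the zero-padded input at this output position is [-2 -2 4 / -5 9 -1 / 2 7 -1]. Elementwise product with the kernel and sum: -2·-1 + -2·3 + -5·-1 + 9·1 + 2·-1 + 7·-1 + -1·-1.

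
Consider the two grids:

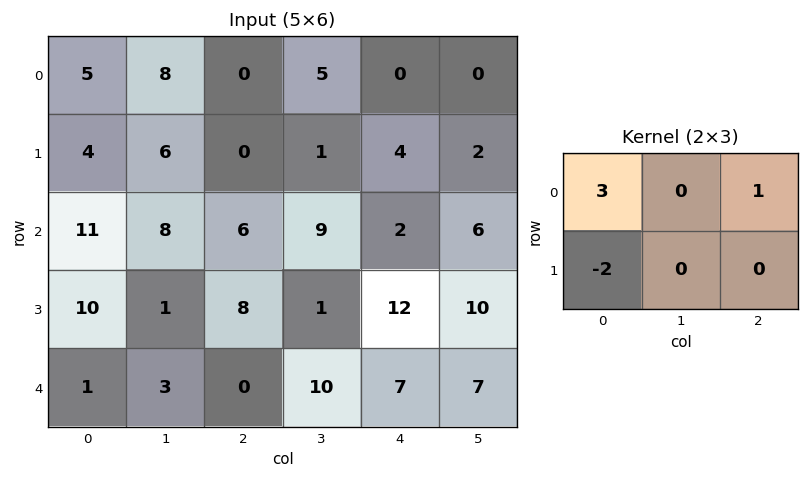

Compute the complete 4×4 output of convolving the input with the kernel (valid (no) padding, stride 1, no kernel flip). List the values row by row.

Output[0,0]: The receptive field on the input at this output position is [5 8 0 / 4 6 0]. Elementwise product with the kernel and sum: 5·3 + 0·1 + 4·-2.

7 17 0 13
-10 3 -8 -13
19 31 4 31
36 -2 36 -7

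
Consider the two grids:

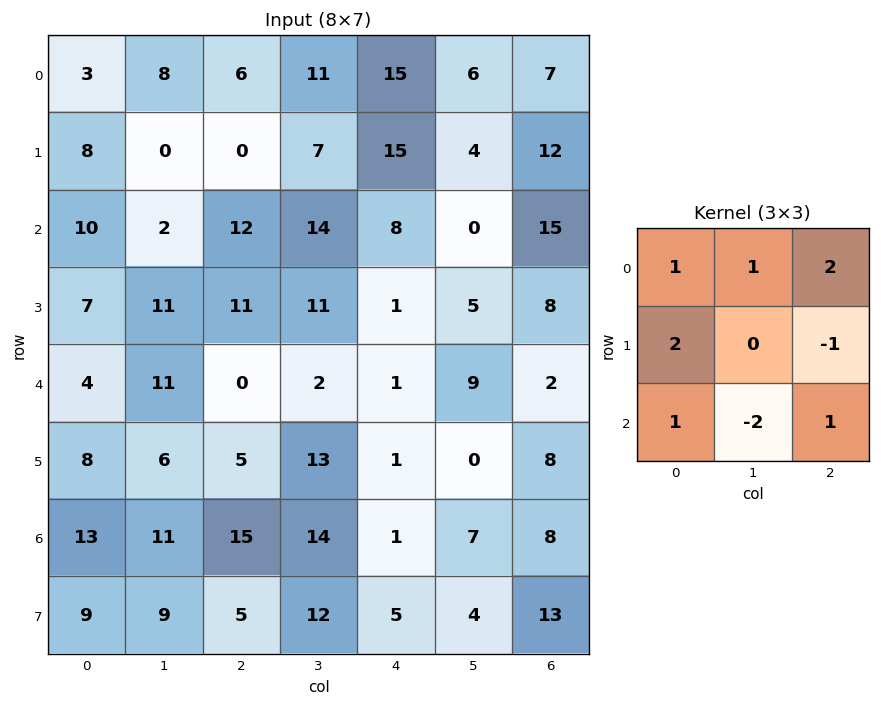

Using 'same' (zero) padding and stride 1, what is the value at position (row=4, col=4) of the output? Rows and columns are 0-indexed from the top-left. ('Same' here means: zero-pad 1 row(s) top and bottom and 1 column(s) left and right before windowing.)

The receptive field on the zero-padded input at this output position is [11 1 5 / 2 1 9 / 13 1 0]. Elementwise product with the kernel and sum: 11·1 + 1·1 + 5·2 + 2·2 + 9·-1 + 13·1 + 1·-2 + 0·1.

28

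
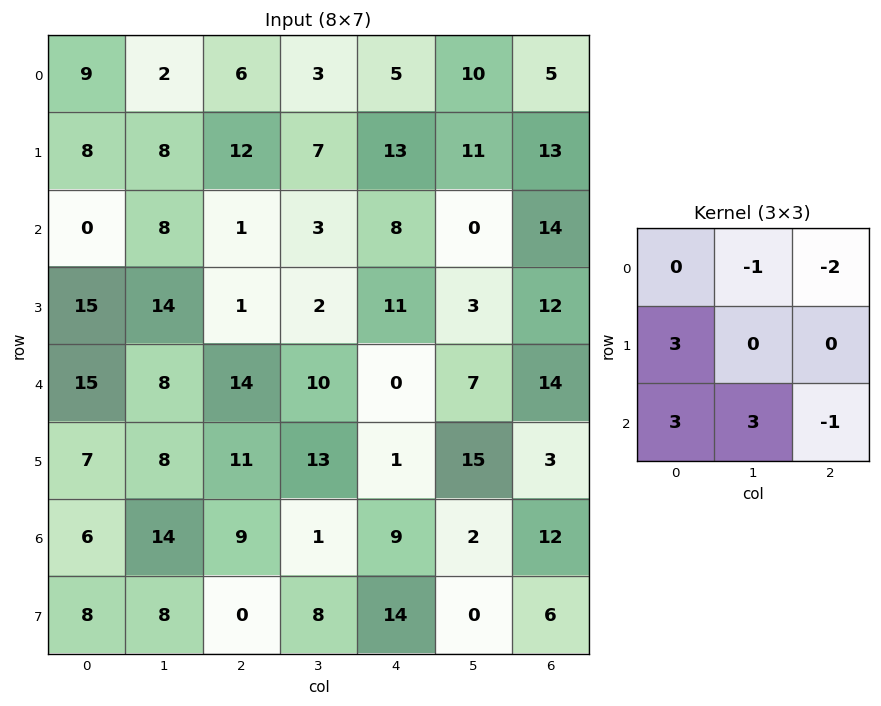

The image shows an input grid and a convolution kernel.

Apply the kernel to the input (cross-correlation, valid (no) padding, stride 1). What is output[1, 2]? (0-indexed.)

-32

The receptive field on the input at this output position is [12 7 13 / 1 3 8 / 1 2 11]. Elementwise product with the kernel and sum: 7·-1 + 13·-2 + 1·3 + 1·3 + 2·3 + 11·-1.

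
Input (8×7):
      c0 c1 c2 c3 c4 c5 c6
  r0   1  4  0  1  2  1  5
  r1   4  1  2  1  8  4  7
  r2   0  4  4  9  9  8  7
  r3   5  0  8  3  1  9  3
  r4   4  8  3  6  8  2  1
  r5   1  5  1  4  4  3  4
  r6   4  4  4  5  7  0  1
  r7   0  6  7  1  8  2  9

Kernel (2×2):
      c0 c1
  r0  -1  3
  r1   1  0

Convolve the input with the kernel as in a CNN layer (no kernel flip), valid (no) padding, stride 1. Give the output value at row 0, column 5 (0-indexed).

18

The receptive field on the input at this output position is [1 5 / 4 7]. Elementwise product with the kernel and sum: 1·-1 + 5·3 + 4·1.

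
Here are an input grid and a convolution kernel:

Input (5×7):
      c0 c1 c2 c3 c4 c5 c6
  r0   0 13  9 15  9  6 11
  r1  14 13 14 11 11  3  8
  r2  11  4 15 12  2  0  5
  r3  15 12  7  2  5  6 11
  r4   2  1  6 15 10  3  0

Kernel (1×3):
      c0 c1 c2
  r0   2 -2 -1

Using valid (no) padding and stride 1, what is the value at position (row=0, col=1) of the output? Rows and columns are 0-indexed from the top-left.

-7

The receptive field on the input at this output position is [13 9 15]. Elementwise product with the kernel and sum: 13·2 + 9·-2 + 15·-1.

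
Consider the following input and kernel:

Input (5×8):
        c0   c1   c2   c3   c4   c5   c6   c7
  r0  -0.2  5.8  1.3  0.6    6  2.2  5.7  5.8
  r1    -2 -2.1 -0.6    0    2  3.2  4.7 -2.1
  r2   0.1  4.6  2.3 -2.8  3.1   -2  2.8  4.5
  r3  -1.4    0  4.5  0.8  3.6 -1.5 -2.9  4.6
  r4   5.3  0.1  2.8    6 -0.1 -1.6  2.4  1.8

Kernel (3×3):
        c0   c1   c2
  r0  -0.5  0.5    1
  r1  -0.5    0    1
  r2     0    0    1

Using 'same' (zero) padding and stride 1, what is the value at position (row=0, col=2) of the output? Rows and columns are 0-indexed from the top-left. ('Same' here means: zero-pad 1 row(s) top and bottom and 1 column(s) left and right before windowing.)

-2.3

The receptive field on the zero-padded input at this output position is [0 0 0 / 5.8 1.3 0.6 / -2.1 -0.6 0]. Elementwise product with the kernel and sum: 0·-0.5 + 0·0.5 + 0·1 + 5.8·-0.5 + 0.6·1 + 0·1.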